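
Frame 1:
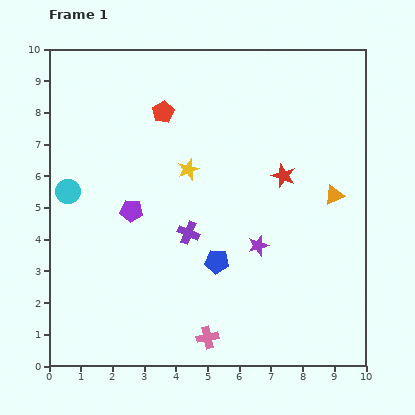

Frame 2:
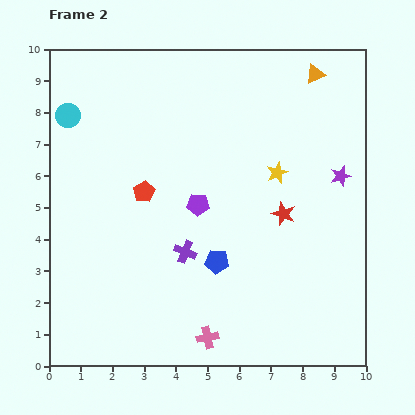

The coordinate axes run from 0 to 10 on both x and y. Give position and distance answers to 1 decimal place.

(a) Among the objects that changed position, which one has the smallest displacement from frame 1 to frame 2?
the purple cross

(moved 0.6)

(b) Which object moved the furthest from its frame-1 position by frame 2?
the orange triangle

(moved 3.8; next 3.4)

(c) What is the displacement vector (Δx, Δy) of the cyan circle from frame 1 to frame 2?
(0.0, 2.4)

The cyan circle was at (0.6, 5.5) in frame 1 and (0.6, 7.9) in frame 2.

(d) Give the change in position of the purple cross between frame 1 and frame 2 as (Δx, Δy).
(-0.1, -0.6)

The purple cross was at (4.4, 4.2) in frame 1 and (4.3, 3.6) in frame 2.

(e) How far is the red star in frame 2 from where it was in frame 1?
1.2

The red star moved from (7.4, 6.0) to (7.4, 4.8), a distance of √(0.0² + 1.2²) ≈ 1.2.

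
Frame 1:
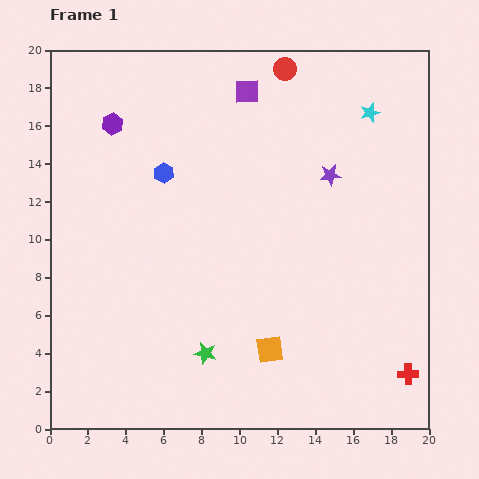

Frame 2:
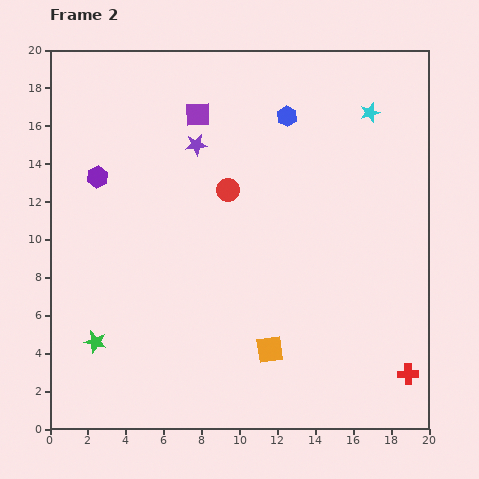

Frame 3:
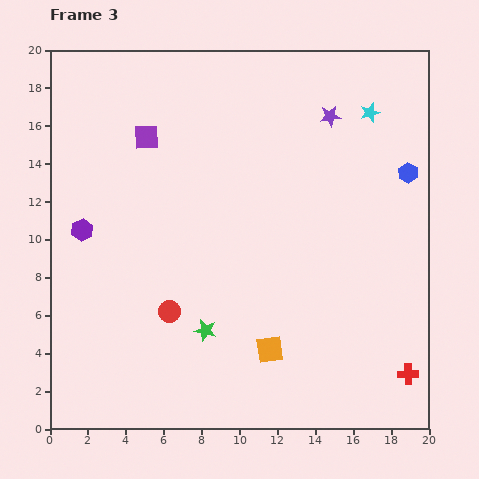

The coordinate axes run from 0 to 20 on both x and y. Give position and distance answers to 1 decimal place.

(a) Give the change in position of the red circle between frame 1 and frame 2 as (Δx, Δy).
(-3.0, -6.4)

The red circle was at (12.4, 19.0) in frame 1 and (9.4, 12.6) in frame 2.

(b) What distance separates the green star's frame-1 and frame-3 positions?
1.2

The green star moved from (8.2, 4.0) to (8.2, 5.2), a distance of √(0.0² + 1.2²) ≈ 1.2.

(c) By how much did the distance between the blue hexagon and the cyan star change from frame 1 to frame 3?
-7.6

Distance in frame 1: 11.4. Distance in frame 3: 3.8.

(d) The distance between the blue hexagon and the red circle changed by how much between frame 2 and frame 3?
+9.6

Distance in frame 2: 5.0. Distance in frame 3: 14.6.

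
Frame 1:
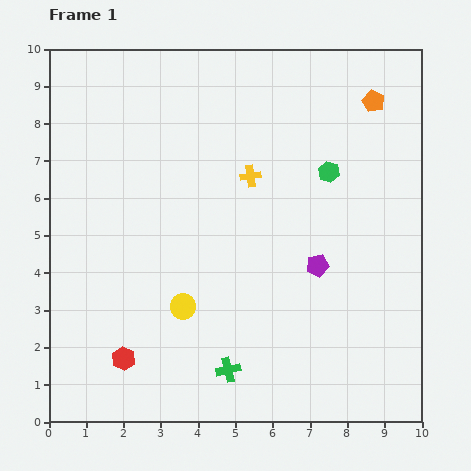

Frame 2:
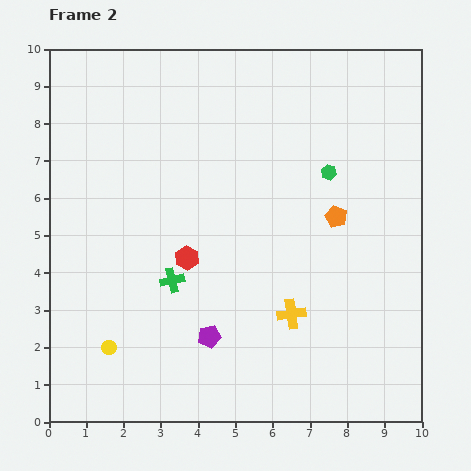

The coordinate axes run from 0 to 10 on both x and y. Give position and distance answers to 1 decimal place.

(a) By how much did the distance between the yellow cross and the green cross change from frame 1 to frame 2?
-1.9

Distance in frame 1: 5.2. Distance in frame 2: 3.3.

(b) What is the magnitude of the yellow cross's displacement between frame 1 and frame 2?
3.9

The yellow cross moved from (5.4, 6.6) to (6.5, 2.9), a distance of √(1.1² + 3.7²) ≈ 3.9.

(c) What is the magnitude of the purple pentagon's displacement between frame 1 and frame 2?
3.5

The purple pentagon moved from (7.2, 4.2) to (4.3, 2.3), a distance of √(2.9² + 1.9²) ≈ 3.5.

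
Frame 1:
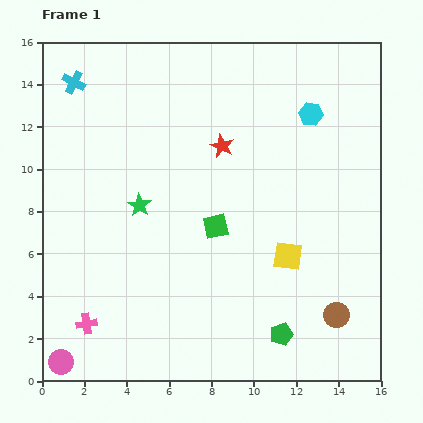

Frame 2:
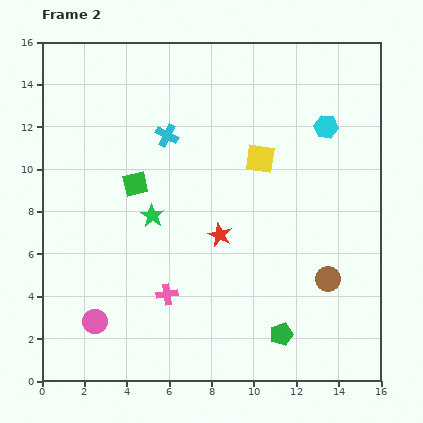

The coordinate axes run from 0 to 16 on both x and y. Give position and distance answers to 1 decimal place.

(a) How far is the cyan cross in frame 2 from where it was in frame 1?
5.1

The cyan cross moved from (1.5, 14.1) to (5.9, 11.6), a distance of √(4.4² + 2.5²) ≈ 5.1.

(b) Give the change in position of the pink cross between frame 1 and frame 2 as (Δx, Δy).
(3.8, 1.4)

The pink cross was at (2.1, 2.7) in frame 1 and (5.9, 4.1) in frame 2.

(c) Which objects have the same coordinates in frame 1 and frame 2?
the green pentagon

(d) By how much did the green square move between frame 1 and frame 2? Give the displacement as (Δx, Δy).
(-3.8, 2.0)

The green square was at (8.2, 7.3) in frame 1 and (4.4, 9.3) in frame 2.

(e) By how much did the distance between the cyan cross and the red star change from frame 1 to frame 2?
-2.3

Distance in frame 1: 7.6. Distance in frame 2: 5.3.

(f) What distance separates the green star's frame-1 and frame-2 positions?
0.8

The green star moved from (4.6, 8.3) to (5.2, 7.8), a distance of √(0.6² + 0.5²) ≈ 0.8.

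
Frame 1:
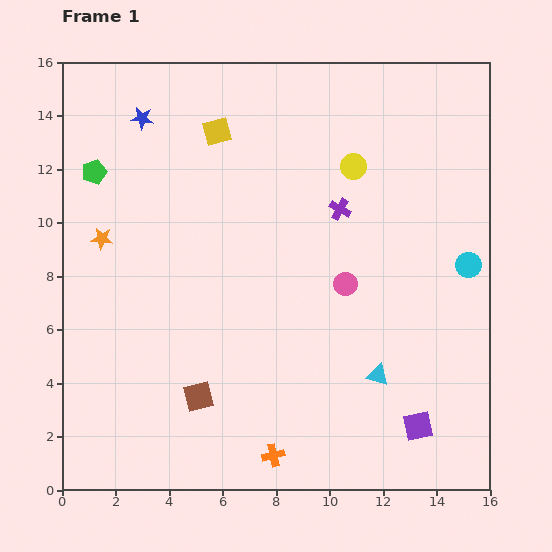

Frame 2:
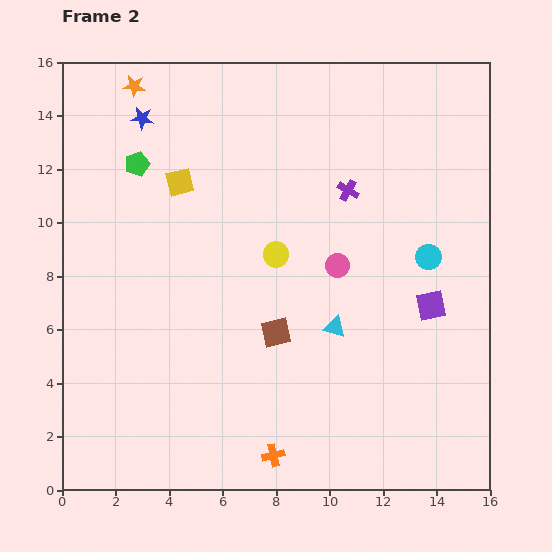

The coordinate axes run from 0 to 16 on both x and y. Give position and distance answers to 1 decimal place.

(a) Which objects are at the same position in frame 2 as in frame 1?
the orange cross, the blue star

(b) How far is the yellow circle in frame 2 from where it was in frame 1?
4.4

The yellow circle moved from (10.9, 12.1) to (8.0, 8.8), a distance of √(2.9² + 3.3²) ≈ 4.4.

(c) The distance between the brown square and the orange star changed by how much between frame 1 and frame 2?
+3.7

Distance in frame 1: 6.9. Distance in frame 2: 10.6.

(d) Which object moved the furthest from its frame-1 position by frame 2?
the orange star

(moved 5.8; next 4.5)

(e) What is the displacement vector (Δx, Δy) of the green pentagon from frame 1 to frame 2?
(1.6, 0.3)

The green pentagon was at (1.2, 11.9) in frame 1 and (2.8, 12.2) in frame 2.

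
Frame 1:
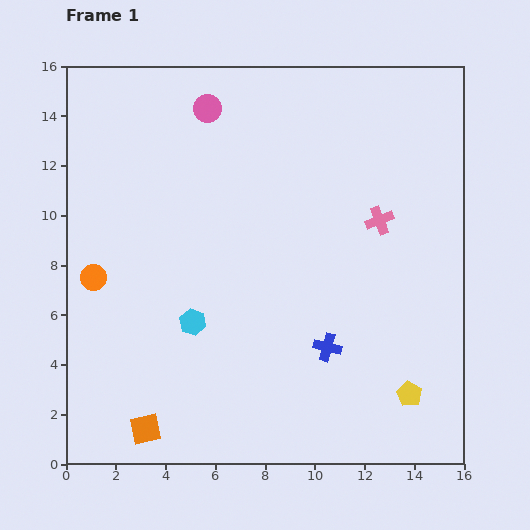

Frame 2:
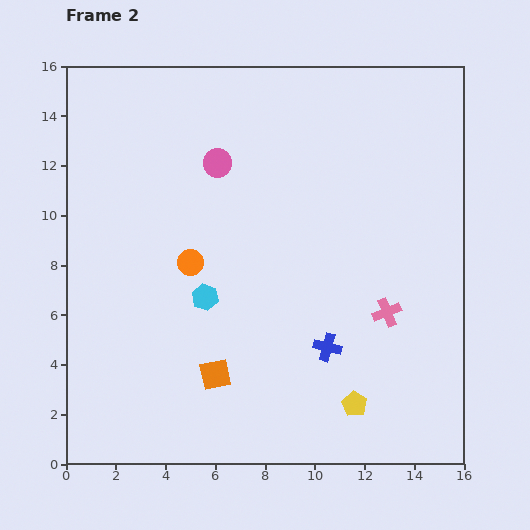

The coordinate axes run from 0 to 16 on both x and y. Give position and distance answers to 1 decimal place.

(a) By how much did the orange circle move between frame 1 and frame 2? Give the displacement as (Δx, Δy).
(3.9, 0.6)

The orange circle was at (1.1, 7.5) in frame 1 and (5.0, 8.1) in frame 2.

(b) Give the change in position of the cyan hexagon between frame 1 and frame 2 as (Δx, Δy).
(0.5, 1.0)

The cyan hexagon was at (5.1, 5.7) in frame 1 and (5.6, 6.7) in frame 2.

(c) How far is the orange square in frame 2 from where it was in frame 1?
3.6

The orange square moved from (3.2, 1.4) to (6.0, 3.6), a distance of √(2.8² + 2.2²) ≈ 3.6.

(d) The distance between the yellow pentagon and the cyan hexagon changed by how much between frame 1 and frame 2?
-1.8

Distance in frame 1: 9.2. Distance in frame 2: 7.4.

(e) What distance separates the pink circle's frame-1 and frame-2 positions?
2.2

The pink circle moved from (5.7, 14.3) to (6.1, 12.1), a distance of √(0.4² + 2.2²) ≈ 2.2.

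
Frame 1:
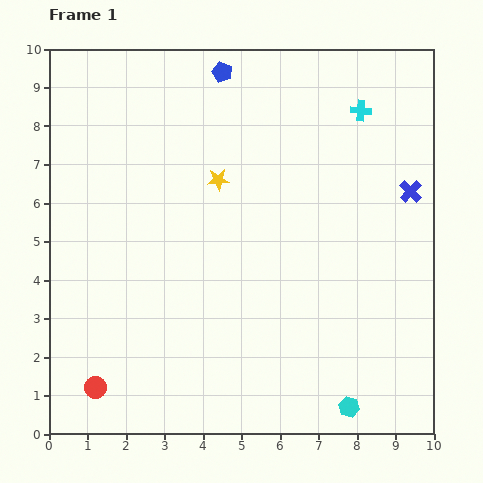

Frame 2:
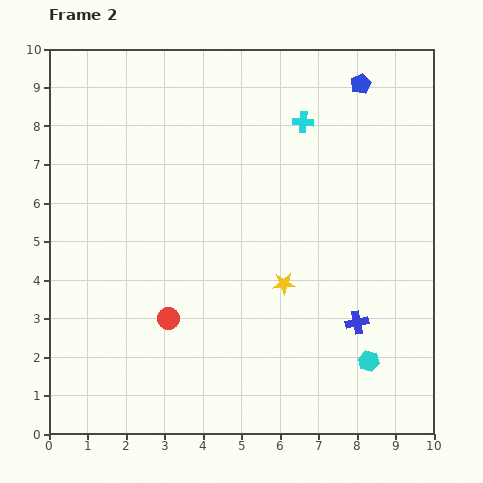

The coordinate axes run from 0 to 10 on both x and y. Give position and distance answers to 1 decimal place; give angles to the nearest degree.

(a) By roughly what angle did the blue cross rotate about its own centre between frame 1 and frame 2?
35° clockwise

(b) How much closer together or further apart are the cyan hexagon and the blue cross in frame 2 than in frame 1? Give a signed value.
-4.8

Distance in frame 1: 5.8. Distance in frame 2: 1.0.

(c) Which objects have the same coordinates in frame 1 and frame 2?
none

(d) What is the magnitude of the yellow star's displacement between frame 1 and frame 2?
3.2

The yellow star moved from (4.4, 6.6) to (6.1, 3.9), a distance of √(1.7² + 2.7²) ≈ 3.2.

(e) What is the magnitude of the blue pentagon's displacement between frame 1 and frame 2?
3.6

The blue pentagon moved from (4.5, 9.4) to (8.1, 9.1), a distance of √(3.6² + 0.3²) ≈ 3.6.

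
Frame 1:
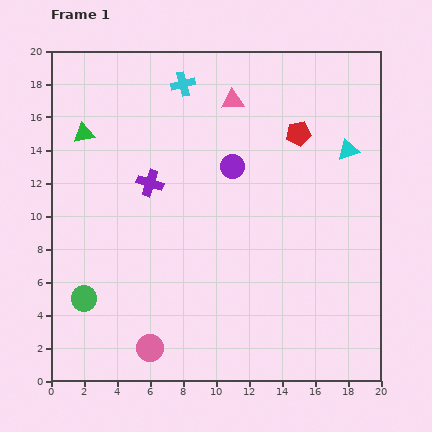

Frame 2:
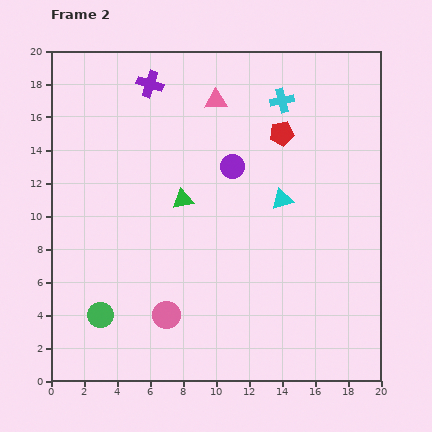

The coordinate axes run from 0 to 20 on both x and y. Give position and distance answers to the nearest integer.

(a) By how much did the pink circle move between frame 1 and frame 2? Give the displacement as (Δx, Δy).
(1, 2)

The pink circle was at (6, 2) in frame 1 and (7, 4) in frame 2.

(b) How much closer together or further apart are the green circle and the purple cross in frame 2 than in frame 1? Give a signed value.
+6

Distance in frame 1: 8. Distance in frame 2: 14.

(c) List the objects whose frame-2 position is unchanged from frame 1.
the purple circle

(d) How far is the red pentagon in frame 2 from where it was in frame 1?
1

The red pentagon moved from (15, 15) to (14, 15), a distance of √(1² + 0²) ≈ 1.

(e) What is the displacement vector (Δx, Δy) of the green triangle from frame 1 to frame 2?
(6, -4)

The green triangle was at (2, 15) in frame 1 and (8, 11) in frame 2.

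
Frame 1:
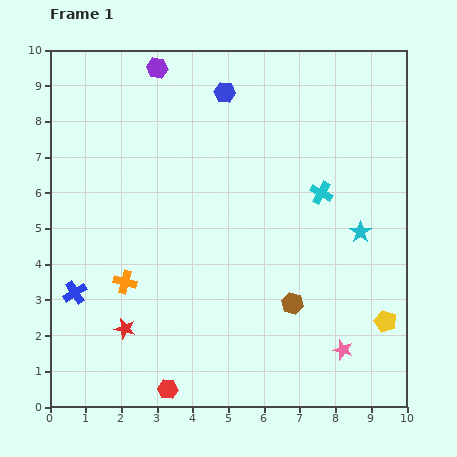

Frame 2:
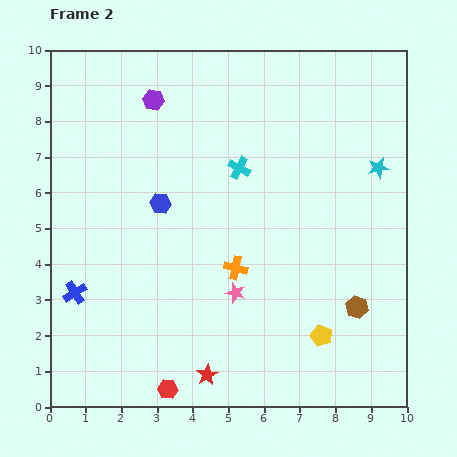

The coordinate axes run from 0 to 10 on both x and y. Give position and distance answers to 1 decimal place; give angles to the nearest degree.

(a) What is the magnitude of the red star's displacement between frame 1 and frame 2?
2.6

The red star moved from (2.1, 2.2) to (4.4, 0.9), a distance of √(2.3² + 1.3²) ≈ 2.6.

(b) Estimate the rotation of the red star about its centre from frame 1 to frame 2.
29° clockwise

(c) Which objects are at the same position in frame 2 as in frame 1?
the red hexagon, the blue cross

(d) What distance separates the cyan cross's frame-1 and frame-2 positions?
2.4

The cyan cross moved from (7.6, 6.0) to (5.3, 6.7), a distance of √(2.3² + 0.7²) ≈ 2.4.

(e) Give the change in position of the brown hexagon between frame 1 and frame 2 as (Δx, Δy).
(1.8, -0.1)

The brown hexagon was at (6.8, 2.9) in frame 1 and (8.6, 2.8) in frame 2.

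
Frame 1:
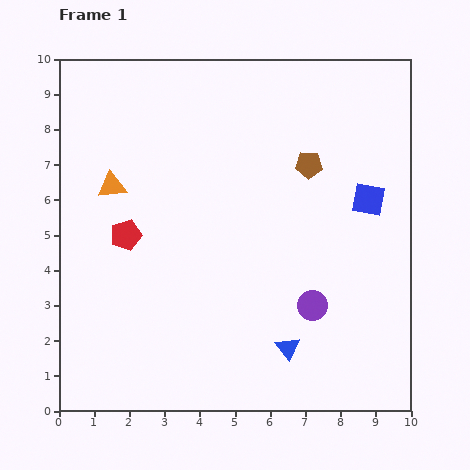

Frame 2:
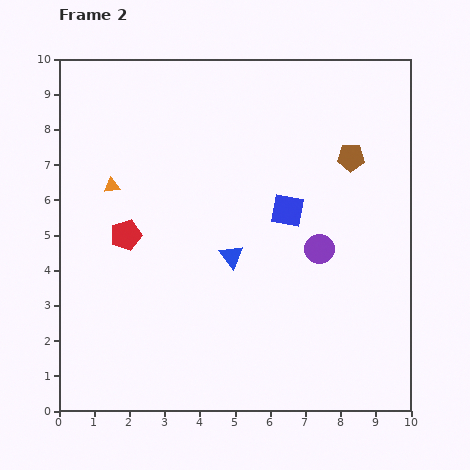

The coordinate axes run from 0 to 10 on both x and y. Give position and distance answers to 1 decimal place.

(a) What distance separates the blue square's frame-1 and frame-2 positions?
2.3

The blue square moved from (8.8, 6.0) to (6.5, 5.7), a distance of √(2.3² + 0.3²) ≈ 2.3.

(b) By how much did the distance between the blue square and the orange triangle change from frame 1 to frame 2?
-2.3

Distance in frame 1: 7.3. Distance in frame 2: 5.0.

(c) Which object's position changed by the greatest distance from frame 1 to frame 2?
the blue triangle

(moved 3.1; next 2.3)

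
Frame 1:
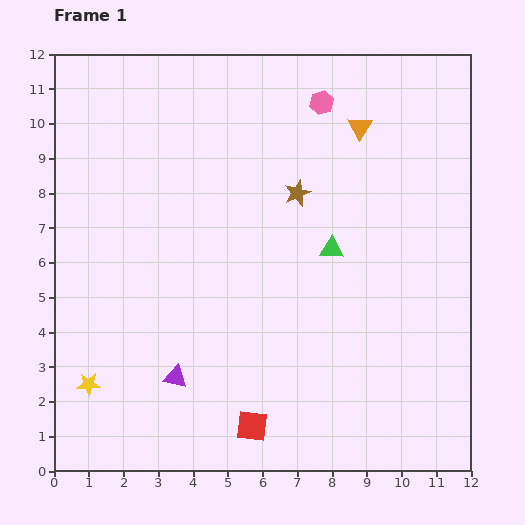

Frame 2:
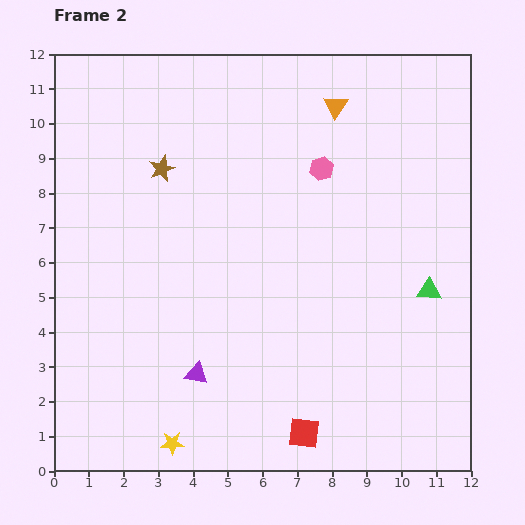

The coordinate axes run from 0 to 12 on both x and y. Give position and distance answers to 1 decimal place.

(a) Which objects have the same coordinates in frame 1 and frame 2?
none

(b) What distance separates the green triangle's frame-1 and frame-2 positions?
3.0

The green triangle moved from (8.0, 6.4) to (10.8, 5.2), a distance of √(2.8² + 1.2²) ≈ 3.0.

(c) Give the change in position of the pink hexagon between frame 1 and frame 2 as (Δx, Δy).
(0.0, -1.9)

The pink hexagon was at (7.7, 10.6) in frame 1 and (7.7, 8.7) in frame 2.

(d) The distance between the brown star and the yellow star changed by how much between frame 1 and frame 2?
-0.2

Distance in frame 1: 8.1. Distance in frame 2: 7.9.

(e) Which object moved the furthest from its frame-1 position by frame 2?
the brown star

(moved 4.0; next 3.0)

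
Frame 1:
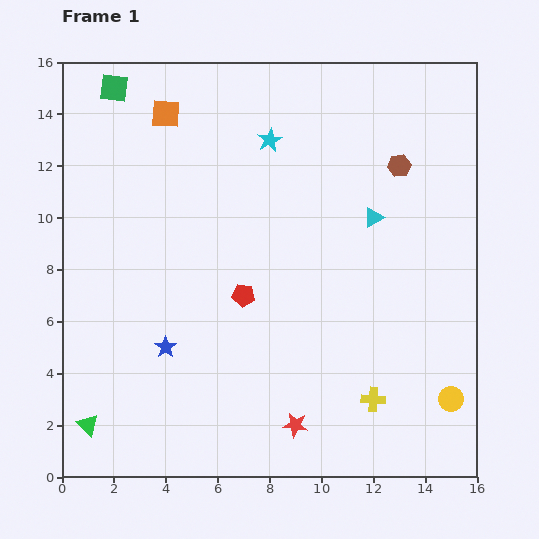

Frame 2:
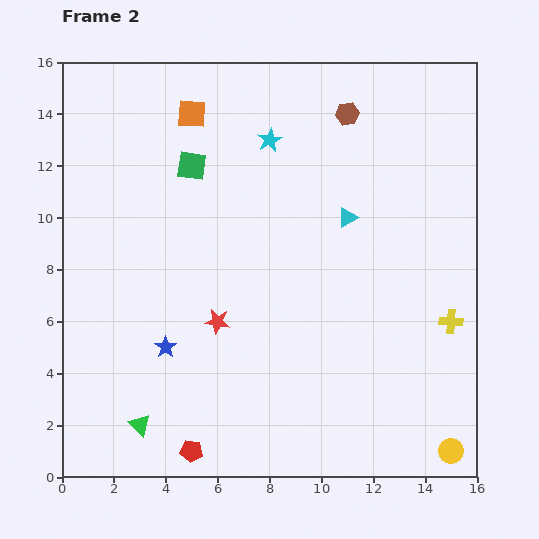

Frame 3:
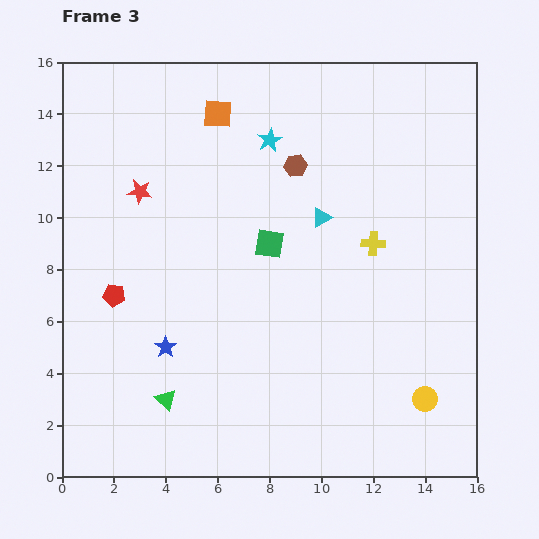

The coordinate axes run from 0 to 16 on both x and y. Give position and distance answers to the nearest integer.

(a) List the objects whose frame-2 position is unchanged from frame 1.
the blue star, the cyan star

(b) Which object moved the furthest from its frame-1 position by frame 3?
the red star

(moved 11; next 8)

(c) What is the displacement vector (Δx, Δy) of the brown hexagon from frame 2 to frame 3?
(-2, -2)

The brown hexagon was at (11, 14) in frame 2 and (9, 12) in frame 3.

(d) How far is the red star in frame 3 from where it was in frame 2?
6

The red star moved from (6, 6) to (3, 11), a distance of √(3² + 5²) ≈ 6.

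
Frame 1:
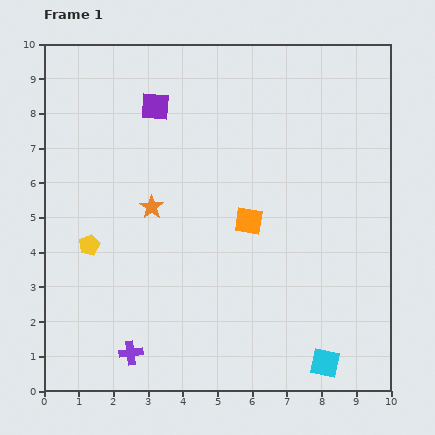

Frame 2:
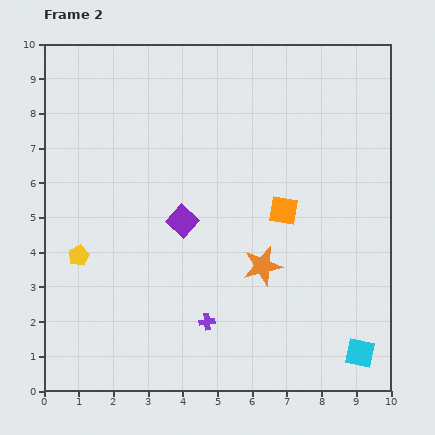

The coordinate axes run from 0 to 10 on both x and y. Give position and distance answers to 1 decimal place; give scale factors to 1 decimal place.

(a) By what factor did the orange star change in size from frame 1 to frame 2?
1.6×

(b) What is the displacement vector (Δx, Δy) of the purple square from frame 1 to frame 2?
(0.8, -3.3)

The purple square was at (3.2, 8.2) in frame 1 and (4.0, 4.9) in frame 2.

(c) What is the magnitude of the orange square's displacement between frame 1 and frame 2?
1.0

The orange square moved from (5.9, 4.9) to (6.9, 5.2), a distance of √(1.0² + 0.3²) ≈ 1.0.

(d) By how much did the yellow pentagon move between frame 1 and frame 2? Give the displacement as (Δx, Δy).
(-0.3, -0.3)

The yellow pentagon was at (1.3, 4.2) in frame 1 and (1.0, 3.9) in frame 2.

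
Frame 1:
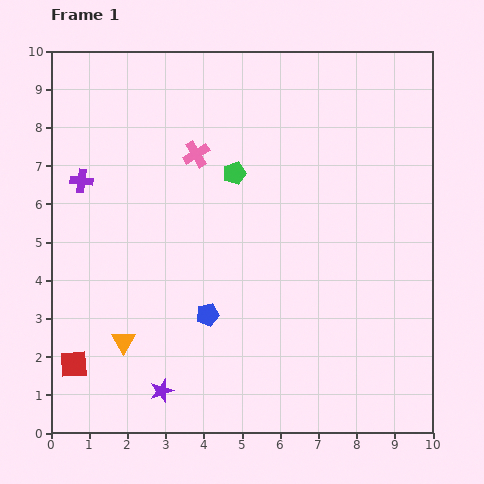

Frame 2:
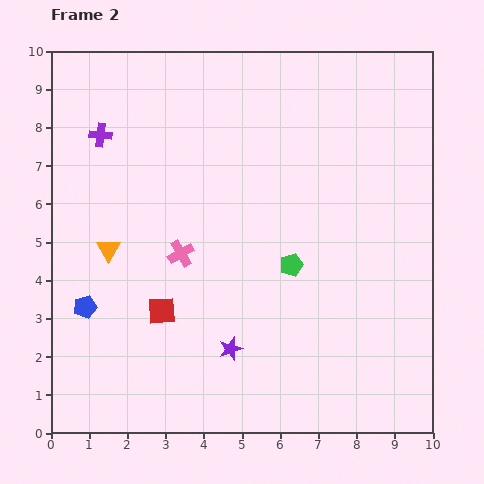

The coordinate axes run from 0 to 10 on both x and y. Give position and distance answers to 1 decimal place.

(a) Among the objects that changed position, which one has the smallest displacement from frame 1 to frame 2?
the purple cross

(moved 1.3)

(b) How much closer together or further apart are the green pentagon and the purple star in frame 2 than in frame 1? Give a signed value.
-3.3

Distance in frame 1: 6.0. Distance in frame 2: 2.7.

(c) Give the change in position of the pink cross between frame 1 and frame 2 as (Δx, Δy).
(-0.4, -2.6)

The pink cross was at (3.8, 7.3) in frame 1 and (3.4, 4.7) in frame 2.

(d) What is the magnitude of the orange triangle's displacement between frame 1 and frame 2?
2.4

The orange triangle moved from (1.9, 2.4) to (1.5, 4.8), a distance of √(0.4² + 2.4²) ≈ 2.4.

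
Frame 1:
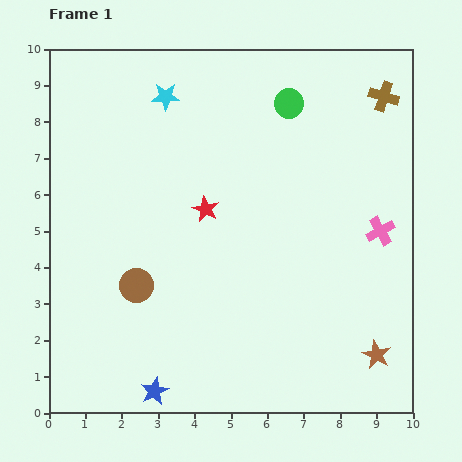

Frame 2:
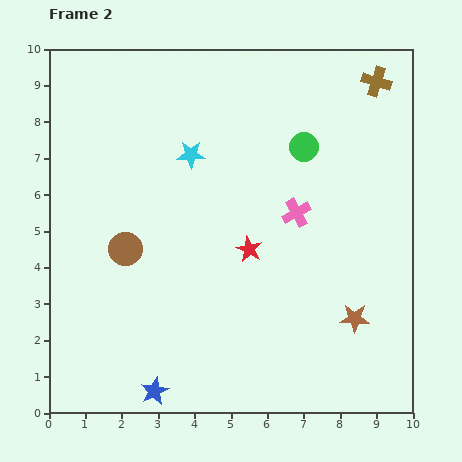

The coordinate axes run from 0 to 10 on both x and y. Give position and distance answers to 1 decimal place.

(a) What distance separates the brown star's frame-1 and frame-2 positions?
1.2

The brown star moved from (9.0, 1.6) to (8.4, 2.6), a distance of √(0.6² + 1.0²) ≈ 1.2.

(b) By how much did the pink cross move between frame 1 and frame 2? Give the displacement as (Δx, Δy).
(-2.3, 0.5)

The pink cross was at (9.1, 5.0) in frame 1 and (6.8, 5.5) in frame 2.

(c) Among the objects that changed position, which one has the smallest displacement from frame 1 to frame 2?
the brown cross

(moved 0.4)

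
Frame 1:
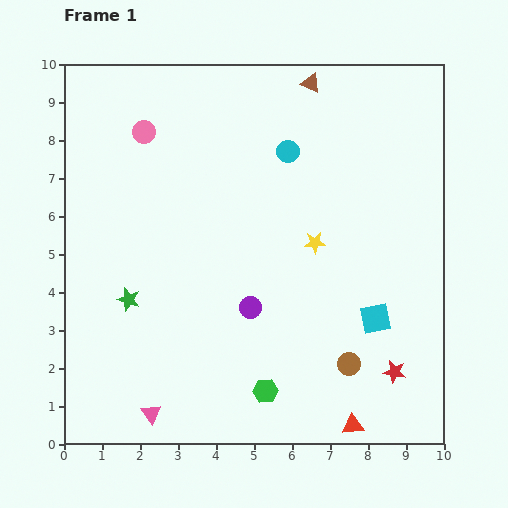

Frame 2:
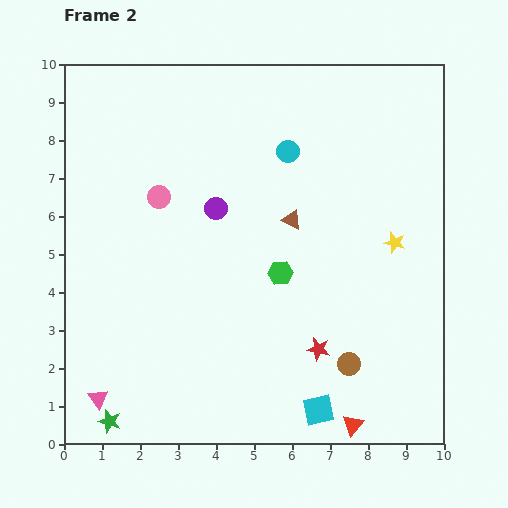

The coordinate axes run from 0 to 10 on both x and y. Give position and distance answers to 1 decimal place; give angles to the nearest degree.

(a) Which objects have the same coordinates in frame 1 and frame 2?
the brown circle, the red triangle, the cyan circle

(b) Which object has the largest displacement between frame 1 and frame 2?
the brown triangle

(moved 3.6; next 3.2)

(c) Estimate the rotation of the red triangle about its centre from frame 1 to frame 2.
44° counter-clockwise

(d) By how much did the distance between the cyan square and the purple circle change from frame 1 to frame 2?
+2.6

Distance in frame 1: 3.3. Distance in frame 2: 5.9.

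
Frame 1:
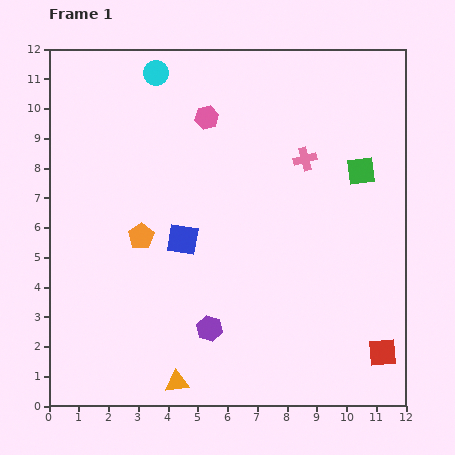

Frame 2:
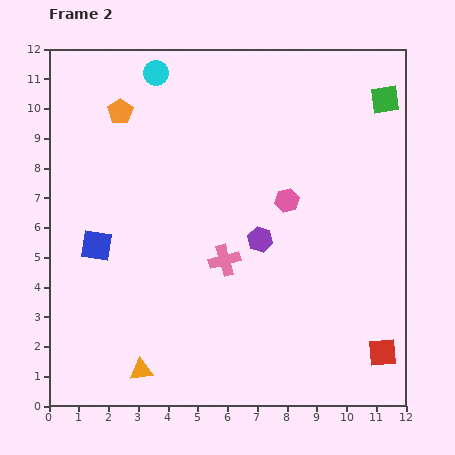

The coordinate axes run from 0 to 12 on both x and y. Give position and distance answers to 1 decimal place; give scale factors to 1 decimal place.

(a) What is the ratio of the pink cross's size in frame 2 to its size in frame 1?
1.3×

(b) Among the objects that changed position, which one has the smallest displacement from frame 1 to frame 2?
the orange triangle

(moved 1.3)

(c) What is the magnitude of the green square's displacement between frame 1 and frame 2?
2.5

The green square moved from (10.5, 7.9) to (11.3, 10.3), a distance of √(0.8² + 2.4²) ≈ 2.5.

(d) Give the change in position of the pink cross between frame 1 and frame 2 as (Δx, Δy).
(-2.7, -3.4)

The pink cross was at (8.6, 8.3) in frame 1 and (5.9, 4.9) in frame 2.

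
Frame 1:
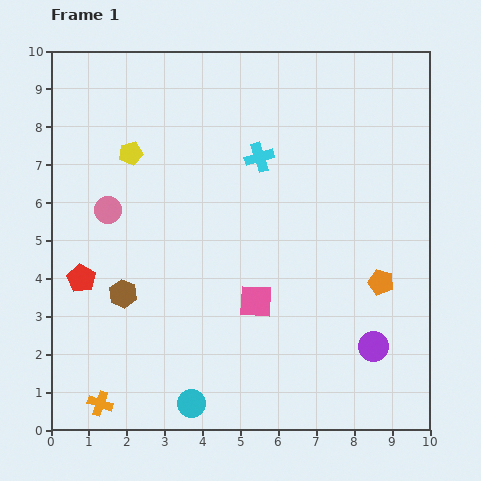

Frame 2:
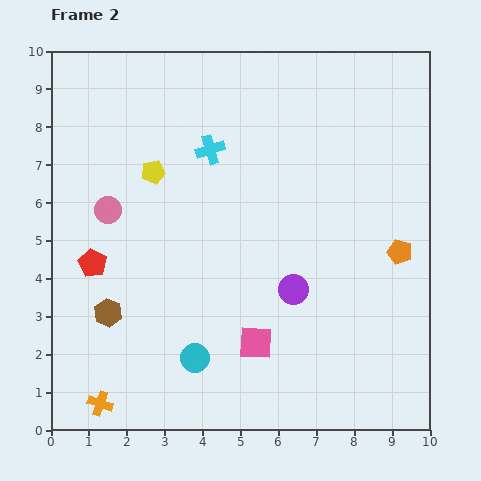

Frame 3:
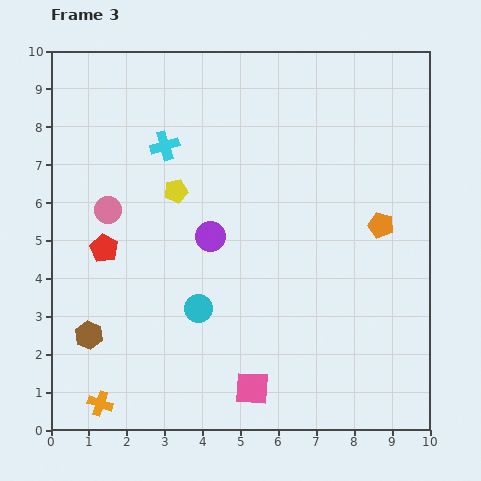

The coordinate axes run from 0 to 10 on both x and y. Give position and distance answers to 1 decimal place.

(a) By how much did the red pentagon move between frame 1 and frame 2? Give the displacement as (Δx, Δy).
(0.3, 0.4)

The red pentagon was at (0.8, 4.0) in frame 1 and (1.1, 4.4) in frame 2.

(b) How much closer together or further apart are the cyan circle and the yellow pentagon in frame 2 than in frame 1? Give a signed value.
-1.8

Distance in frame 1: 6.8. Distance in frame 2: 5.0.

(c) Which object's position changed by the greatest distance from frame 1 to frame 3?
the purple circle

(moved 5.2; next 2.5)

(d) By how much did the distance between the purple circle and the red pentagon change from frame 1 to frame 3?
-5.1

Distance in frame 1: 7.9. Distance in frame 3: 2.8.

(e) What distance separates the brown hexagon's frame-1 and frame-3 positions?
1.4

The brown hexagon moved from (1.9, 3.6) to (1.0, 2.5), a distance of √(0.9² + 1.1²) ≈ 1.4.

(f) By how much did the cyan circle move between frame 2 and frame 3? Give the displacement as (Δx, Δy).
(0.1, 1.3)

The cyan circle was at (3.8, 1.9) in frame 2 and (3.9, 3.2) in frame 3.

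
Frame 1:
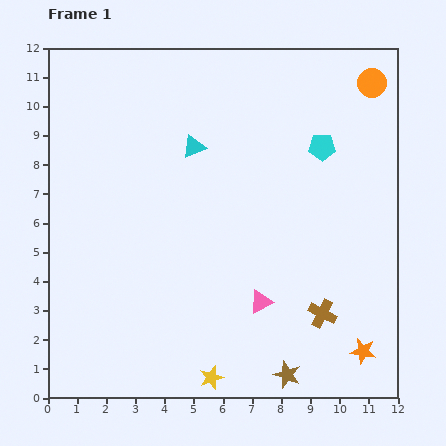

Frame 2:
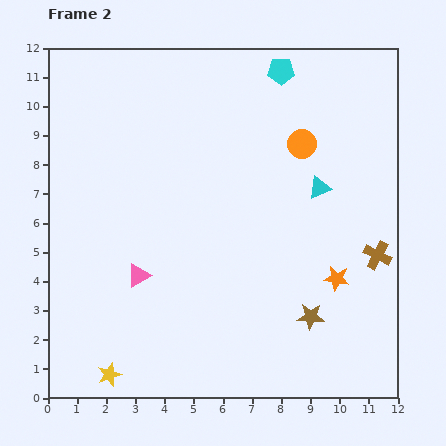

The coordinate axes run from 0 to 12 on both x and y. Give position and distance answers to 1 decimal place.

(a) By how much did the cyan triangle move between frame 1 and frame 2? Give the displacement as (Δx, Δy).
(4.3, -1.4)

The cyan triangle was at (5.0, 8.6) in frame 1 and (9.3, 7.2) in frame 2.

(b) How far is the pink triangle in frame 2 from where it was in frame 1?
4.3

The pink triangle moved from (7.3, 3.3) to (3.1, 4.2), a distance of √(4.2² + 0.9²) ≈ 4.3.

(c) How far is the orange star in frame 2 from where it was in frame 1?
2.7

The orange star moved from (10.8, 1.6) to (9.9, 4.1), a distance of √(0.9² + 2.5²) ≈ 2.7.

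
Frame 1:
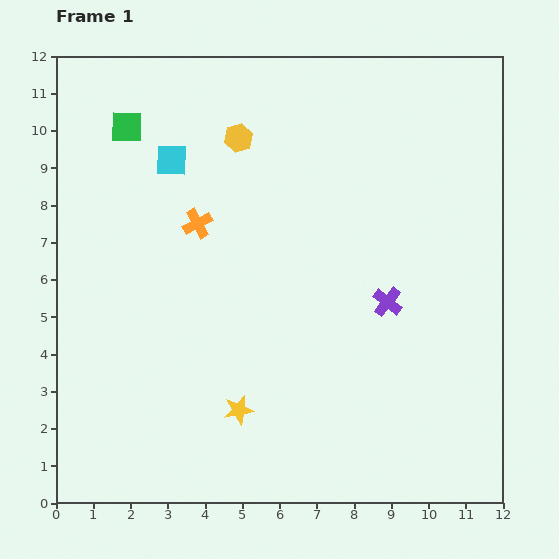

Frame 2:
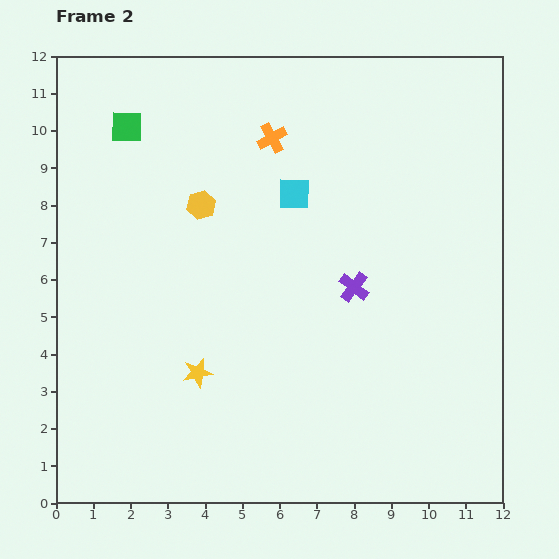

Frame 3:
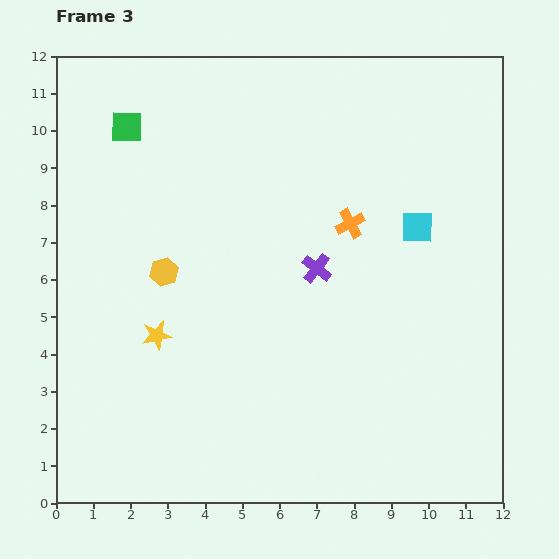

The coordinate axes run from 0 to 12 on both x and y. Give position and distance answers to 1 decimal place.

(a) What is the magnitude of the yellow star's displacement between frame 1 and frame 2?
1.5

The yellow star moved from (4.9, 2.5) to (3.8, 3.5), a distance of √(1.1² + 1.0²) ≈ 1.5.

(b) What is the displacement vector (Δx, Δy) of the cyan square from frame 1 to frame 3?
(6.6, -1.8)

The cyan square was at (3.1, 9.2) in frame 1 and (9.7, 7.4) in frame 3.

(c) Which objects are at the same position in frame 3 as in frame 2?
the green square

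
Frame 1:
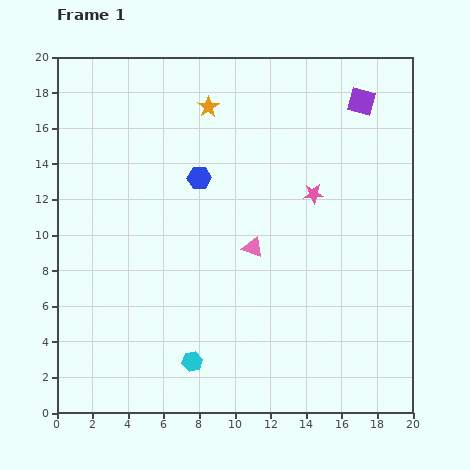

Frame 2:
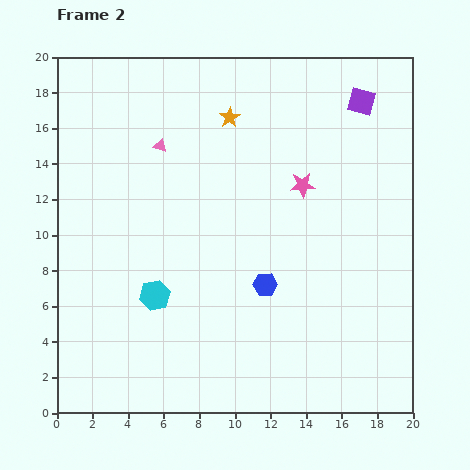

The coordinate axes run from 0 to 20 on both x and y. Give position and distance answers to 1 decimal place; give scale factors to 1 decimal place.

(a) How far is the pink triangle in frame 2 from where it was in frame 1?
7.7

The pink triangle moved from (11.0, 9.3) to (5.8, 15.0), a distance of √(5.2² + 5.7²) ≈ 7.7.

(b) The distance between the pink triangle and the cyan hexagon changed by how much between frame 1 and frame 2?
+1.2

Distance in frame 1: 7.2. Distance in frame 2: 8.4.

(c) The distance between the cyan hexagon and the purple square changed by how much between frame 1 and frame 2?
-1.5

Distance in frame 1: 17.4. Distance in frame 2: 15.9.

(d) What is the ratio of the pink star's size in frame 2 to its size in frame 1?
1.3×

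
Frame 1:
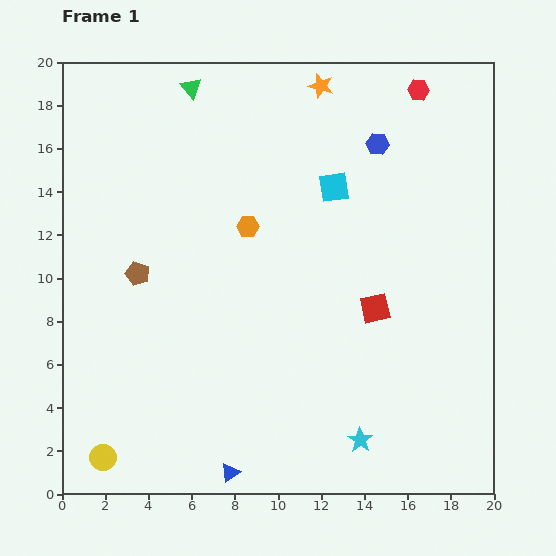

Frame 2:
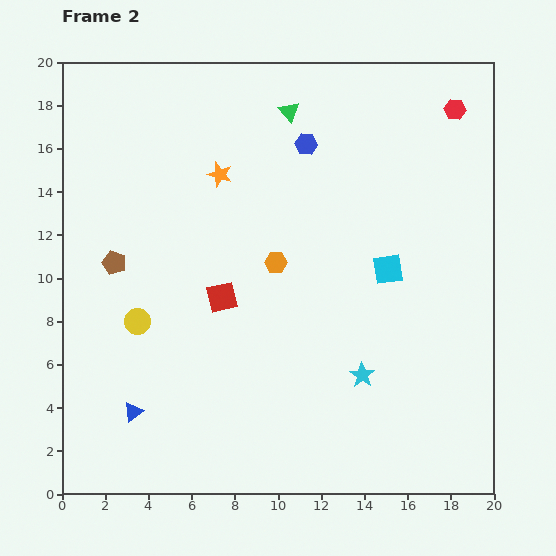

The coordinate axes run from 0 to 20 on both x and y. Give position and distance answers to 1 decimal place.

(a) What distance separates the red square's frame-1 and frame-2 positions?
7.1

The red square moved from (14.5, 8.6) to (7.4, 9.1), a distance of √(7.1² + 0.5²) ≈ 7.1.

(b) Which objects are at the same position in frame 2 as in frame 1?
none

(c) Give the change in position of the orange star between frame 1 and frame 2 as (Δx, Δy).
(-4.7, -4.1)

The orange star was at (12.0, 18.9) in frame 1 and (7.3, 14.8) in frame 2.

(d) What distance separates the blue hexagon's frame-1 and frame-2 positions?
3.3

The blue hexagon moved from (14.6, 16.2) to (11.3, 16.2), a distance of √(3.3² + 0.0²) ≈ 3.3.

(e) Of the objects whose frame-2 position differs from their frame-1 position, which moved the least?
the brown pentagon

(moved 1.2)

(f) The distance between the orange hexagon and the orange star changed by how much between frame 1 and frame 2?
-2.4

Distance in frame 1: 7.3. Distance in frame 2: 4.9.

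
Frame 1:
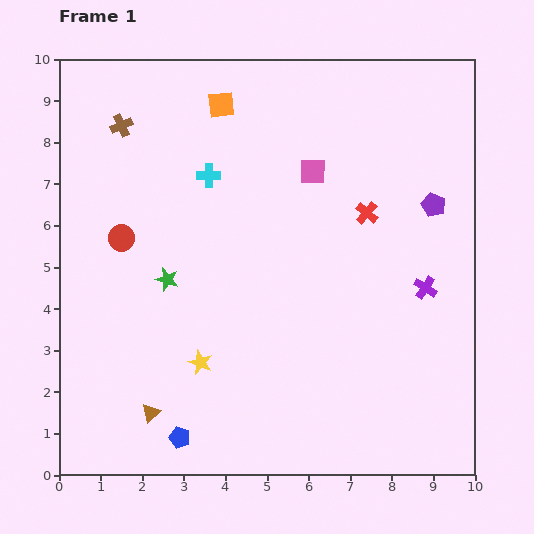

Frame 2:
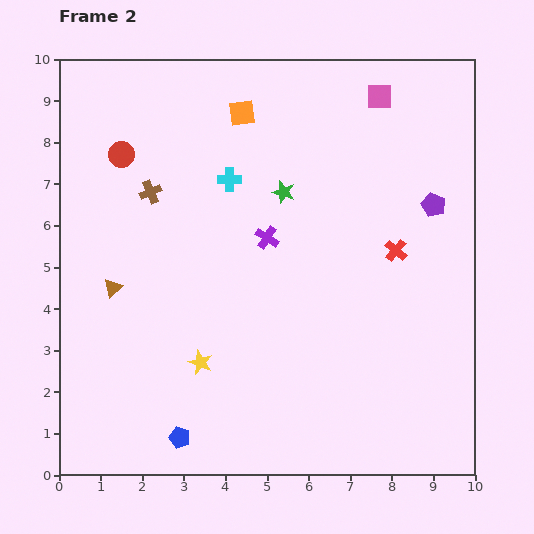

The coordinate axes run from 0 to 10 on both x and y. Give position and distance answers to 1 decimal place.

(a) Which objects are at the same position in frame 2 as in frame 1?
the yellow star, the purple pentagon, the blue pentagon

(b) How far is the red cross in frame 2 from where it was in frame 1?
1.1

The red cross moved from (7.4, 6.3) to (8.1, 5.4), a distance of √(0.7² + 0.9²) ≈ 1.1.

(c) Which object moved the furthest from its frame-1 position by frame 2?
the purple cross

(moved 4.0; next 3.5)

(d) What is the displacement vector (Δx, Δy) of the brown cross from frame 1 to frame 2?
(0.7, -1.6)

The brown cross was at (1.5, 8.4) in frame 1 and (2.2, 6.8) in frame 2.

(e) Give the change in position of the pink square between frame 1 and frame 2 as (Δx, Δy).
(1.6, 1.8)

The pink square was at (6.1, 7.3) in frame 1 and (7.7, 9.1) in frame 2.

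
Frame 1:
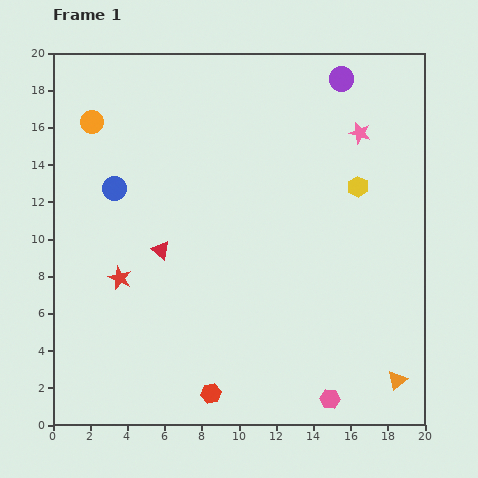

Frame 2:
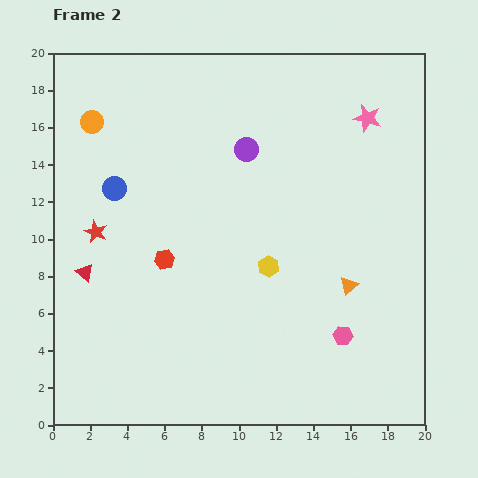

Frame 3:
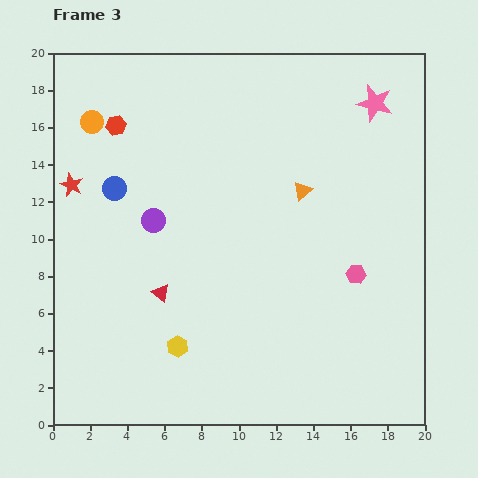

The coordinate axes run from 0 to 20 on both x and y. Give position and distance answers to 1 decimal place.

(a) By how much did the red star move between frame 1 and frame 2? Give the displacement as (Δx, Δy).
(-1.3, 2.5)

The red star was at (3.6, 7.9) in frame 1 and (2.3, 10.4) in frame 2.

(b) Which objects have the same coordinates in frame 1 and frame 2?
the orange circle, the blue circle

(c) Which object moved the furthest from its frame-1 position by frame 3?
the red hexagon

(moved 15.3; next 13.0)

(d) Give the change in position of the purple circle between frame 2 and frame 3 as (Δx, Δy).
(-5.0, -3.8)

The purple circle was at (10.4, 14.8) in frame 2 and (5.4, 11.0) in frame 3.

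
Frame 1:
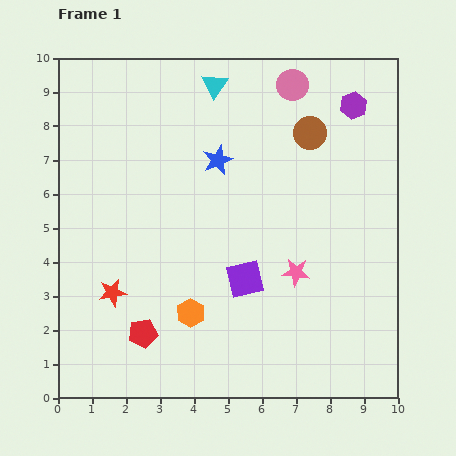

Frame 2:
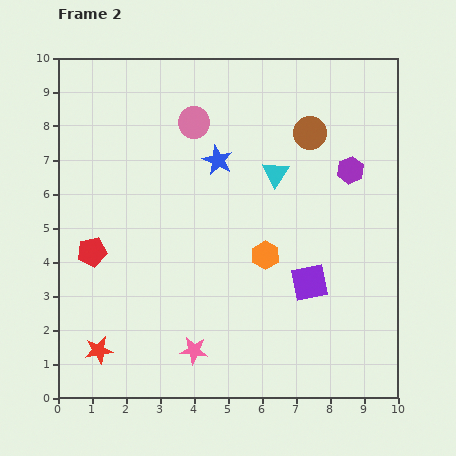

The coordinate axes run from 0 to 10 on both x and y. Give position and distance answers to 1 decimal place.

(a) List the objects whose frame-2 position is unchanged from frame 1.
the brown circle, the blue star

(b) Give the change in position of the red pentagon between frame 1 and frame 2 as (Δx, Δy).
(-1.5, 2.4)

The red pentagon was at (2.5, 1.9) in frame 1 and (1.0, 4.3) in frame 2.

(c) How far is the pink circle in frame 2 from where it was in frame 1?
3.1

The pink circle moved from (6.9, 9.2) to (4.0, 8.1), a distance of √(2.9² + 1.1²) ≈ 3.1.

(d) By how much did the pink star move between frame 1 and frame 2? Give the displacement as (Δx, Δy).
(-3.0, -2.3)

The pink star was at (7.0, 3.7) in frame 1 and (4.0, 1.4) in frame 2.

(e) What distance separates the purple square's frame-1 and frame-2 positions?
1.9

The purple square moved from (5.5, 3.5) to (7.4, 3.4), a distance of √(1.9² + 0.1²) ≈ 1.9.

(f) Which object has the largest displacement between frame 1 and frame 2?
the pink star

(moved 3.8; next 3.2)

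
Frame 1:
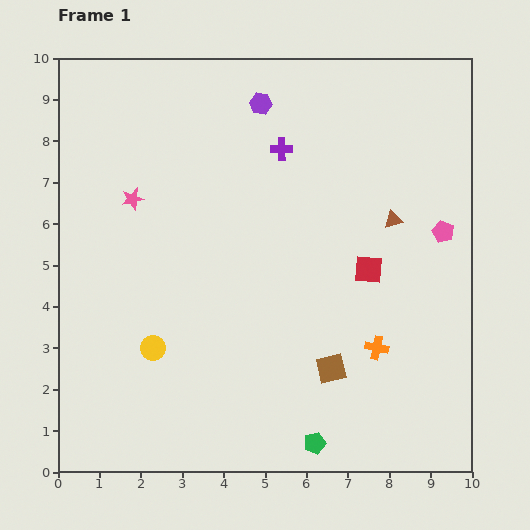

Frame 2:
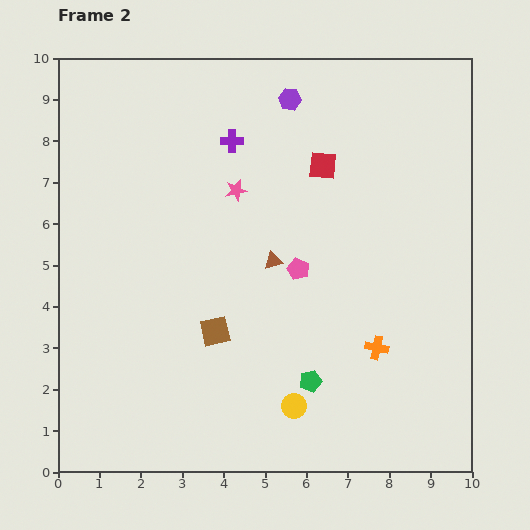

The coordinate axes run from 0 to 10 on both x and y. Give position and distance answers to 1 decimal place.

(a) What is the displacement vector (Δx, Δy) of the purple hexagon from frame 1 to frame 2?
(0.7, 0.1)

The purple hexagon was at (4.9, 8.9) in frame 1 and (5.6, 9.0) in frame 2.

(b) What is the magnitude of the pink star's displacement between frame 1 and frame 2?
2.5

The pink star moved from (1.8, 6.6) to (4.3, 6.8), a distance of √(2.5² + 0.2²) ≈ 2.5.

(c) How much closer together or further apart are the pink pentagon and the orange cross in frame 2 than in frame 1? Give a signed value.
-0.5

Distance in frame 1: 3.2. Distance in frame 2: 2.7.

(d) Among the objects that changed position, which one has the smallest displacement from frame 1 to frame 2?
the purple hexagon

(moved 0.7)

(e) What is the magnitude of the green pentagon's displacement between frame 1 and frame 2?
1.5

The green pentagon moved from (6.2, 0.7) to (6.1, 2.2), a distance of √(0.1² + 1.5²) ≈ 1.5.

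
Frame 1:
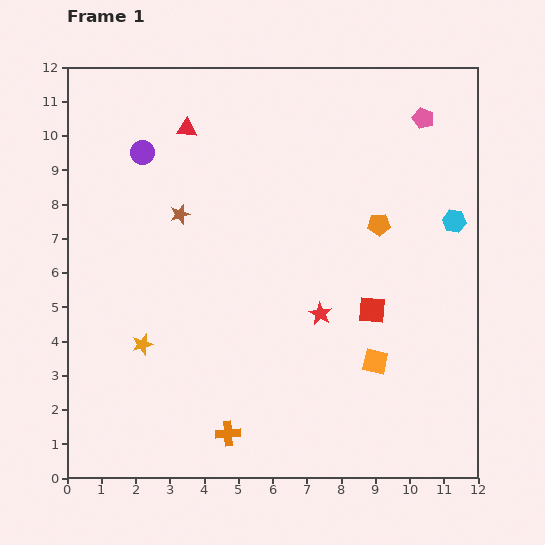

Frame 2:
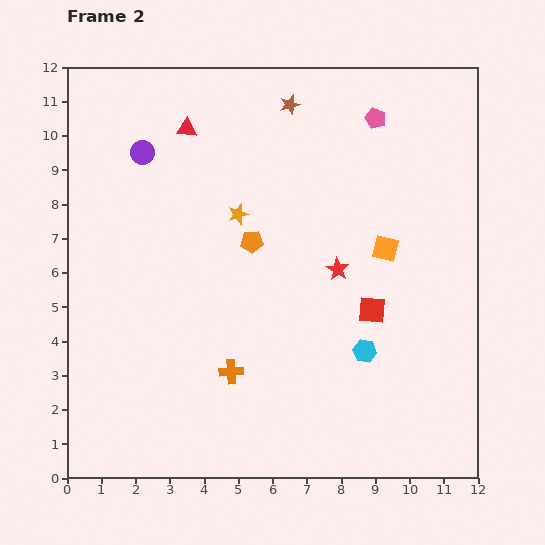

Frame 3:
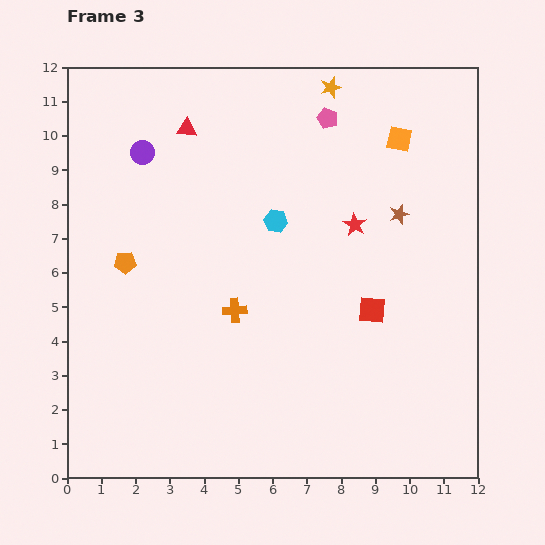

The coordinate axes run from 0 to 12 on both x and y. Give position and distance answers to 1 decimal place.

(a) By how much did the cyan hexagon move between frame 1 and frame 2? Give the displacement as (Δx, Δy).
(-2.6, -3.8)

The cyan hexagon was at (11.3, 7.5) in frame 1 and (8.7, 3.7) in frame 2.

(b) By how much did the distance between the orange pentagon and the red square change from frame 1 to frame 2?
+1.5

Distance in frame 1: 2.5. Distance in frame 2: 4.0.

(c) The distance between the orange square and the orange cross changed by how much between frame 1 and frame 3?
+2.1

Distance in frame 1: 4.8. Distance in frame 3: 6.9.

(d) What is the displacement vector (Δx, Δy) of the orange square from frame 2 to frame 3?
(0.4, 3.2)

The orange square was at (9.3, 6.7) in frame 2 and (9.7, 9.9) in frame 3.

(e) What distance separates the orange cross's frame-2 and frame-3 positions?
1.8

The orange cross moved from (4.8, 3.1) to (4.9, 4.9), a distance of √(0.1² + 1.8²) ≈ 1.8.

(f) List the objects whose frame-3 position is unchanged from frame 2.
the purple circle, the red square, the red triangle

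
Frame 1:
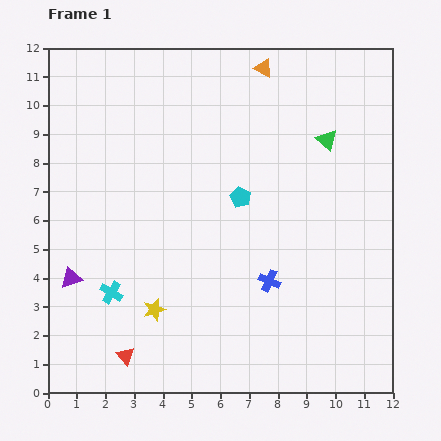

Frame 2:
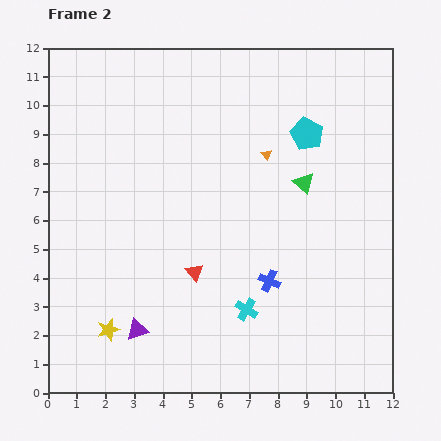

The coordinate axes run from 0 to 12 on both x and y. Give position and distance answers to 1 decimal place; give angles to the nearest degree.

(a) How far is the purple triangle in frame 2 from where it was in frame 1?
2.9

The purple triangle moved from (0.8, 4.0) to (3.1, 2.2), a distance of √(2.3² + 1.8²) ≈ 2.9.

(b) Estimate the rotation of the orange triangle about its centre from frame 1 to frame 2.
22° clockwise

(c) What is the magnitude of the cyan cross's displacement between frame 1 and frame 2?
4.7

The cyan cross moved from (2.2, 3.5) to (6.9, 2.9), a distance of √(4.7² + 0.6²) ≈ 4.7.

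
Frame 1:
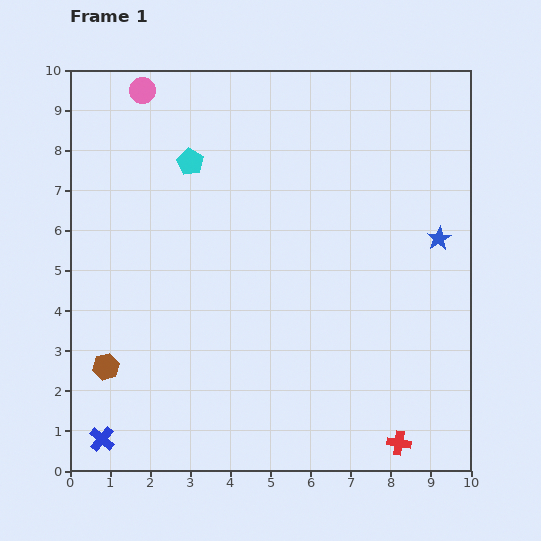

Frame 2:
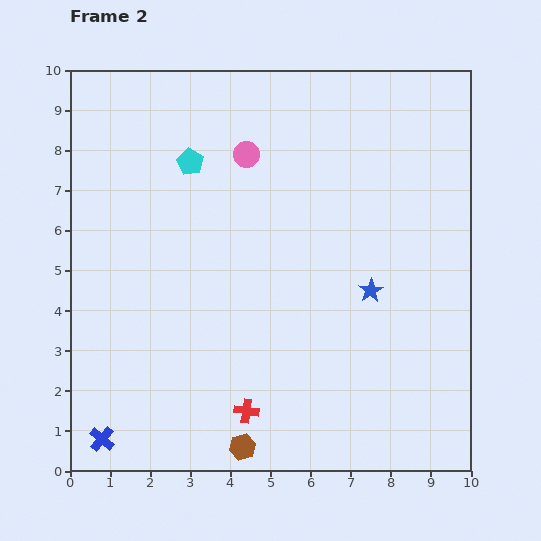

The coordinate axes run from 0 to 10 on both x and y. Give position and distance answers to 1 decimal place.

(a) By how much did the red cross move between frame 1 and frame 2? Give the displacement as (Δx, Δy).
(-3.8, 0.8)

The red cross was at (8.2, 0.7) in frame 1 and (4.4, 1.5) in frame 2.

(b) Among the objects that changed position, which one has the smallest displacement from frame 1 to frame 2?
the blue star

(moved 2.1)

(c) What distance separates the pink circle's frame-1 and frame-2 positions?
3.1

The pink circle moved from (1.8, 9.5) to (4.4, 7.9), a distance of √(2.6² + 1.6²) ≈ 3.1.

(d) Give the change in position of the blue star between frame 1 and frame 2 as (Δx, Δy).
(-1.7, -1.3)

The blue star was at (9.2, 5.8) in frame 1 and (7.5, 4.5) in frame 2.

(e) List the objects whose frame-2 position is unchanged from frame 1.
the blue cross, the cyan pentagon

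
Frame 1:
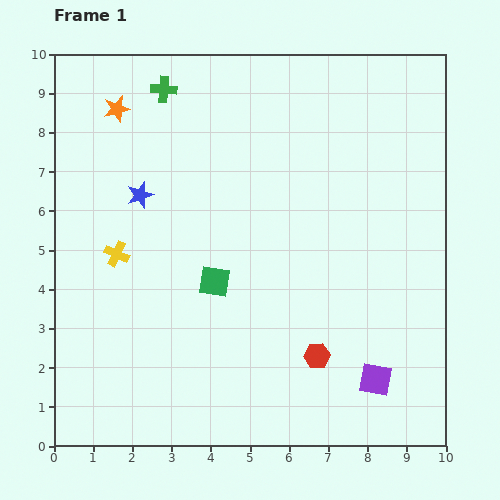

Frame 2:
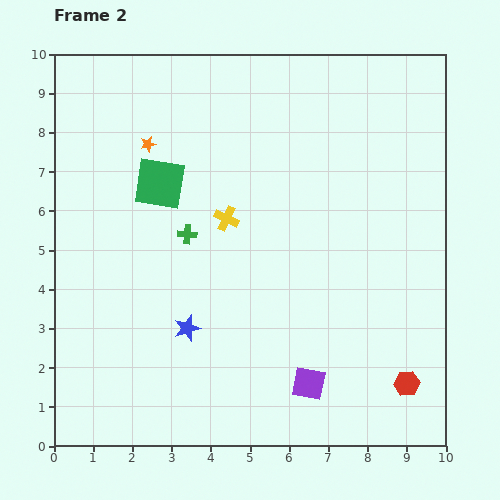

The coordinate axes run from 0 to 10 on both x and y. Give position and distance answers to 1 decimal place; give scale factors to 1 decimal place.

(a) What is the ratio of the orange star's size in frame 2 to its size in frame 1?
0.6×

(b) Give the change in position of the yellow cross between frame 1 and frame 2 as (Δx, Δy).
(2.8, 0.9)

The yellow cross was at (1.6, 4.9) in frame 1 and (4.4, 5.8) in frame 2.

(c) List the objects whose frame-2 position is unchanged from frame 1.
none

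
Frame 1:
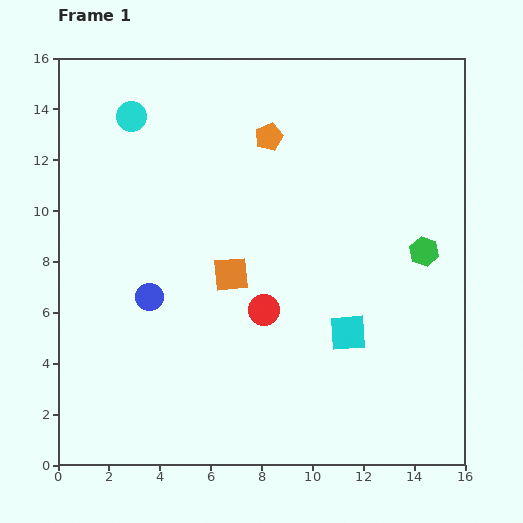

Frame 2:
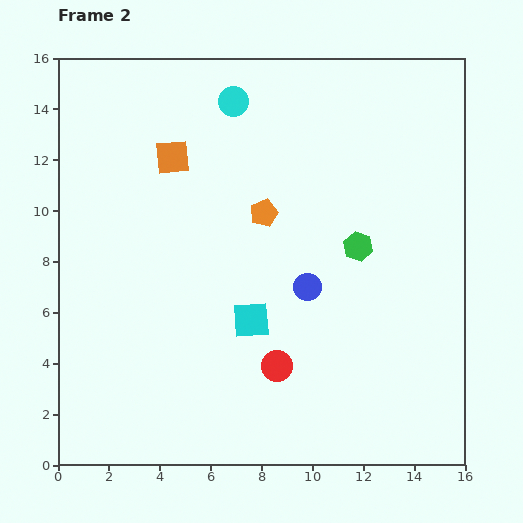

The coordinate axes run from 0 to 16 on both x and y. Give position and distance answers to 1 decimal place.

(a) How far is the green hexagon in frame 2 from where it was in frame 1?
2.6

The green hexagon moved from (14.4, 8.4) to (11.8, 8.6), a distance of √(2.6² + 0.2²) ≈ 2.6.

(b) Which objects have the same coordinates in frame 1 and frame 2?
none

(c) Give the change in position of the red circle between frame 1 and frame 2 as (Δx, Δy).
(0.5, -2.2)

The red circle was at (8.1, 6.1) in frame 1 and (8.6, 3.9) in frame 2.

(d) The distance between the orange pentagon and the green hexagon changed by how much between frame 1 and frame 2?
-3.7

Distance in frame 1: 7.6. Distance in frame 2: 3.9.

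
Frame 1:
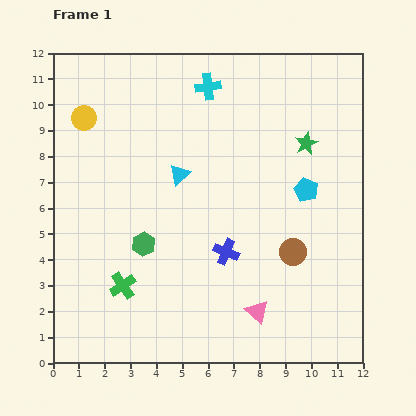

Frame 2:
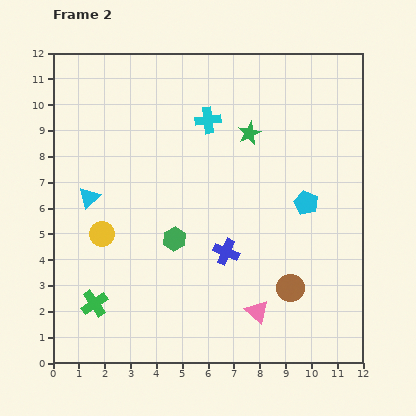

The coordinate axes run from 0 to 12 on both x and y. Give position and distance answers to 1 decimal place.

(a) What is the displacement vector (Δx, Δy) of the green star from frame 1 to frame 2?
(-2.2, 0.4)

The green star was at (9.8, 8.5) in frame 1 and (7.6, 8.9) in frame 2.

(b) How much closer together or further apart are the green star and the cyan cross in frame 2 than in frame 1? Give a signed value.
-2.7

Distance in frame 1: 4.4. Distance in frame 2: 1.7.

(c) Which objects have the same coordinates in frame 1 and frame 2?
the pink triangle, the blue cross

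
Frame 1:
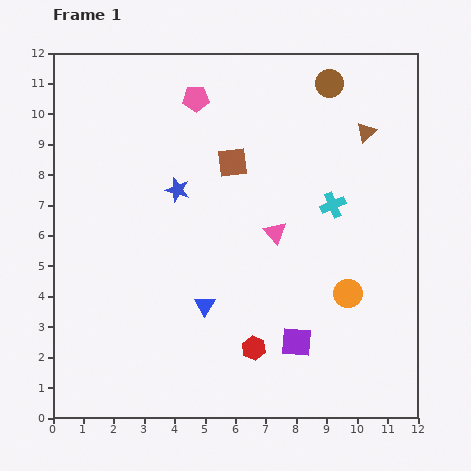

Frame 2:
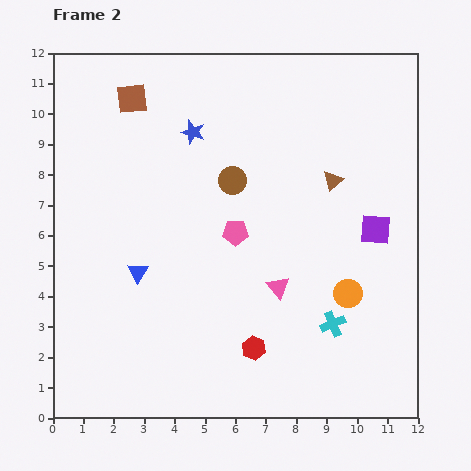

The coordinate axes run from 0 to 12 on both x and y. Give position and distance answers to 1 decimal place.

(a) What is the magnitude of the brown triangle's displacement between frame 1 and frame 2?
1.9

The brown triangle moved from (10.3, 9.4) to (9.2, 7.8), a distance of √(1.1² + 1.6²) ≈ 1.9.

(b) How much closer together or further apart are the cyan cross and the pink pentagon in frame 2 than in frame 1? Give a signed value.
-1.3

Distance in frame 1: 5.7. Distance in frame 2: 4.4.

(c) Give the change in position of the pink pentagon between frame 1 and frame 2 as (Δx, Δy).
(1.3, -4.4)

The pink pentagon was at (4.7, 10.5) in frame 1 and (6.0, 6.1) in frame 2.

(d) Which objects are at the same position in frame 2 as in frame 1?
the orange circle, the red hexagon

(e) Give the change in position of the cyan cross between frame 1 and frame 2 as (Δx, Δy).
(0.0, -3.9)

The cyan cross was at (9.2, 7.0) in frame 1 and (9.2, 3.1) in frame 2.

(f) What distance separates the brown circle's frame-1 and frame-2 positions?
4.5

The brown circle moved from (9.1, 11.0) to (5.9, 7.8), a distance of √(3.2² + 3.2²) ≈ 4.5.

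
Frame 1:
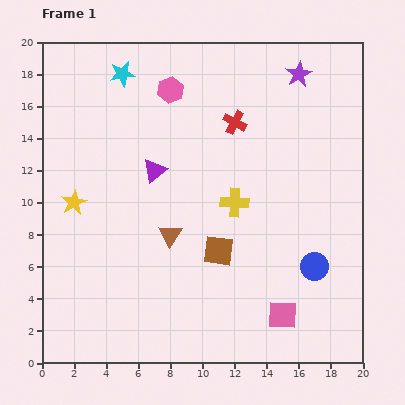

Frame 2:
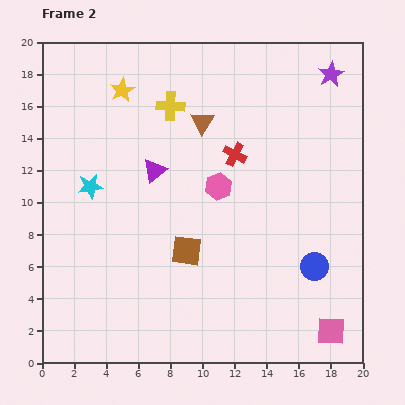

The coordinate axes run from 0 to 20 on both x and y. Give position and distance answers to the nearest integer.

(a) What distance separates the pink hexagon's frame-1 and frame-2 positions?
7

The pink hexagon moved from (8, 17) to (11, 11), a distance of √(3² + 6²) ≈ 7.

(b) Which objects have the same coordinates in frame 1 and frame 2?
the blue circle, the purple triangle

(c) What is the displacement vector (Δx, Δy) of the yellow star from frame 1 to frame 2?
(3, 7)

The yellow star was at (2, 10) in frame 1 and (5, 17) in frame 2.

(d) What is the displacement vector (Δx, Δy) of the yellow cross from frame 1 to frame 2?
(-4, 6)

The yellow cross was at (12, 10) in frame 1 and (8, 16) in frame 2.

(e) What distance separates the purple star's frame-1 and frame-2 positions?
2

The purple star moved from (16, 18) to (18, 18), a distance of √(2² + 0²) ≈ 2.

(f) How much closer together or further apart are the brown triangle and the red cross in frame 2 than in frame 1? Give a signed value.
-5

Distance in frame 1: 8. Distance in frame 2: 3.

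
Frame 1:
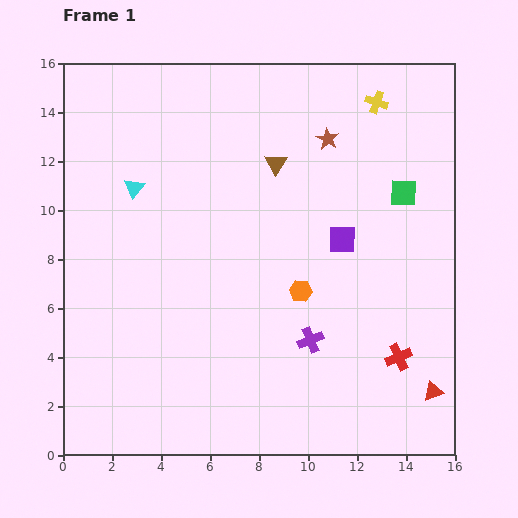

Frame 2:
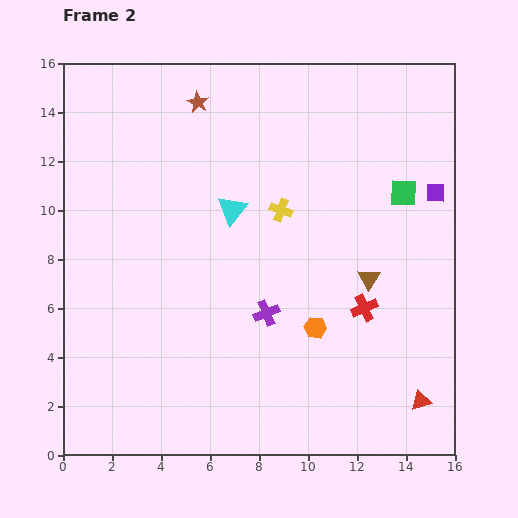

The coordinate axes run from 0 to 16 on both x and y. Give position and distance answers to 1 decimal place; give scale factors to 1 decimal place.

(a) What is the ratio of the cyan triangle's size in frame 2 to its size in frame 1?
1.5×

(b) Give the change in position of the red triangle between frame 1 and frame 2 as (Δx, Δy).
(-0.5, -0.4)

The red triangle was at (15.1, 2.6) in frame 1 and (14.6, 2.2) in frame 2.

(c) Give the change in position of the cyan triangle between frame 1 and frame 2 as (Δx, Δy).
(4.0, -0.9)

The cyan triangle was at (2.9, 10.9) in frame 1 and (6.9, 10.0) in frame 2.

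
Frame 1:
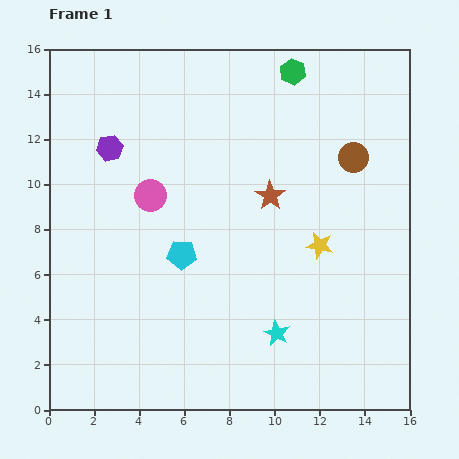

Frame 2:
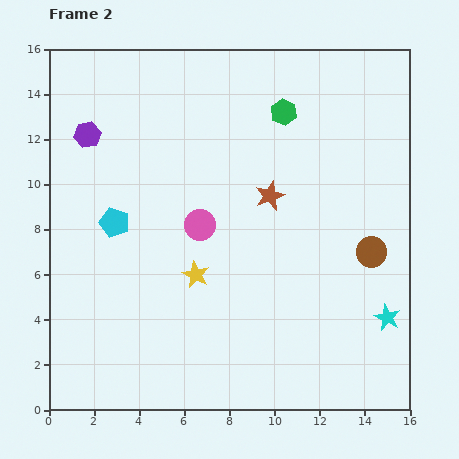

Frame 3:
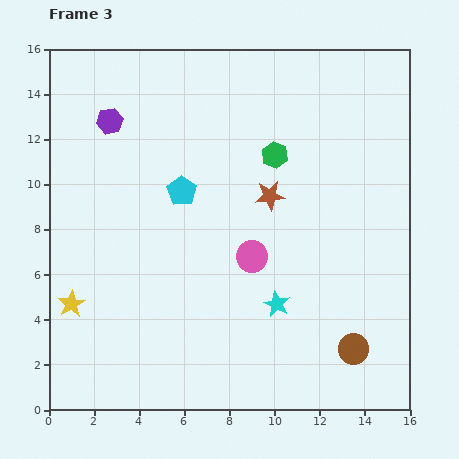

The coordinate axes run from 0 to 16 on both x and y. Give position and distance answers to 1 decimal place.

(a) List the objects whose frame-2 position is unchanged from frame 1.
the brown star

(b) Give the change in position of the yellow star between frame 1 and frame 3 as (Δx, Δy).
(-11.0, -2.6)

The yellow star was at (12.0, 7.3) in frame 1 and (1.0, 4.7) in frame 3.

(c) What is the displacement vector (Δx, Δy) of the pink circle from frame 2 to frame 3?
(2.3, -1.4)

The pink circle was at (6.7, 8.2) in frame 2 and (9.0, 6.8) in frame 3.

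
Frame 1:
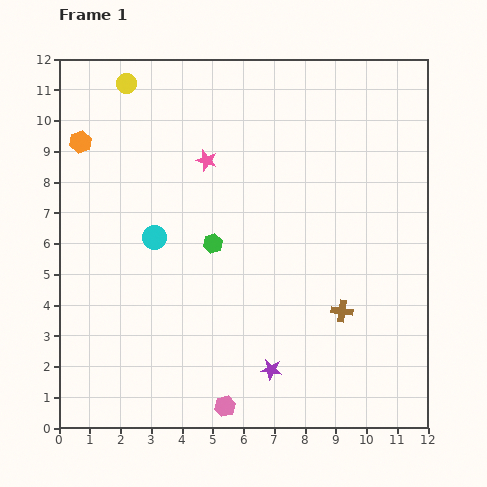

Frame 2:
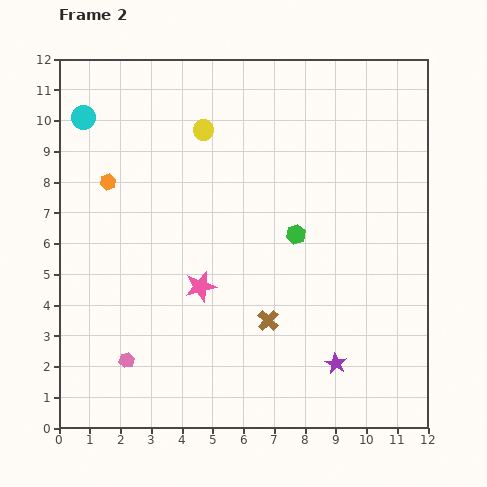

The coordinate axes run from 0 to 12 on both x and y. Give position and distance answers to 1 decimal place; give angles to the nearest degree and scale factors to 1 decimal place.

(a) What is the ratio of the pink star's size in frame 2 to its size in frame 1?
1.5×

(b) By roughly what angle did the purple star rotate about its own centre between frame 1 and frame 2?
22° clockwise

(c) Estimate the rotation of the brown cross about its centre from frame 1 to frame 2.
36° clockwise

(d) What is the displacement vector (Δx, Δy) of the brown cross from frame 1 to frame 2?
(-2.4, -0.3)

The brown cross was at (9.2, 3.8) in frame 1 and (6.8, 3.5) in frame 2.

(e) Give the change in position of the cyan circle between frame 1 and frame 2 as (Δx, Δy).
(-2.3, 3.9)

The cyan circle was at (3.1, 6.2) in frame 1 and (0.8, 10.1) in frame 2.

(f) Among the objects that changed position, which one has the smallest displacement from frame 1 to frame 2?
the orange hexagon

(moved 1.6)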